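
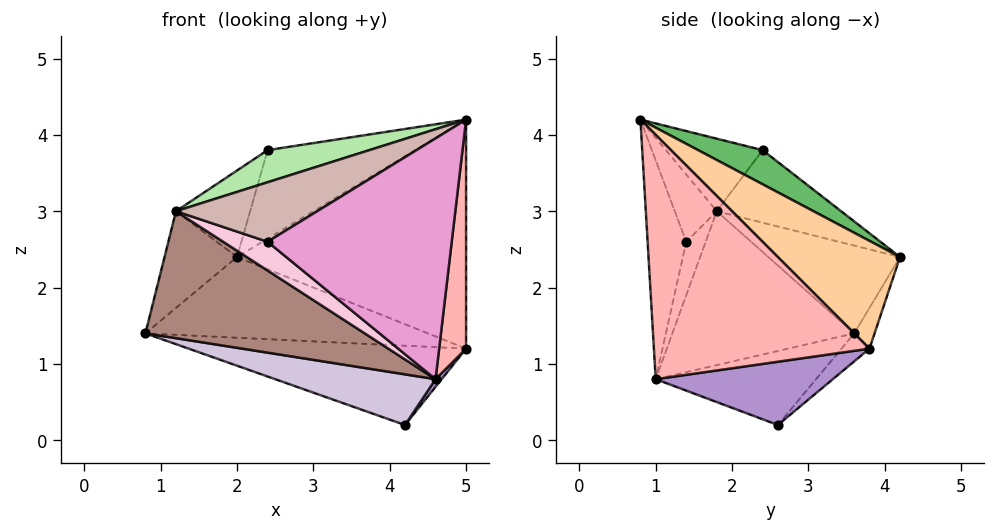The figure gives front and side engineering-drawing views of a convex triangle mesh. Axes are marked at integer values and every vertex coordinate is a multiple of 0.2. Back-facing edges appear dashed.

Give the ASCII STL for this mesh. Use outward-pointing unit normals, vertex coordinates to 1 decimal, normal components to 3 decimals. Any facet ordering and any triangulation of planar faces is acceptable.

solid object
 facet normal -0.697 0.384 0.606
  outer loop
   vertex 1.2 1.8 3.0
   vertex 2.0 4.2 2.4
   vertex 0.8 3.6 1.4
  endloop
 endfacet
 facet normal -0.064 0.888 -0.456
  outer loop
   vertex 5.0 3.8 1.2
   vertex 0.8 3.6 1.4
   vertex 2.0 4.2 2.4
  endloop
 endfacet
 facet normal -0.067 0.665 -0.744
  outer loop
   vertex 5.0 3.8 1.2
   vertex 4.2 2.6 0.2
   vertex 0.8 3.6 1.4
  endloop
 endfacet
 facet normal 0.353 0.662 0.662
  outer loop
   vertex 5.0 3.8 1.2
   vertex 2.0 4.2 2.4
   vertex 5.0 0.8 4.2
  endloop
 endfacet
 facet normal 0.274 0.628 0.729
  outer loop
   vertex 2.4 2.4 3.8
   vertex 5.0 0.8 4.2
   vertex 2.0 4.2 2.4
  endloop
 endfacet
 facet normal -0.369 -0.388 0.845
  outer loop
   vertex 2.4 2.4 3.8
   vertex 1.2 1.8 3.0
   vertex 5.0 0.8 4.2
  endloop
 endfacet
 facet normal -0.637 0.380 0.671
  outer loop
   vertex 2.4 2.4 3.8
   vertex 2.0 4.2 2.4
   vertex 1.2 1.8 3.0
  endloop
 endfacet
 facet normal 0.985 -0.123 -0.123
  outer loop
   vertex 4.6 1.0 0.8
   vertex 5.0 3.8 1.2
   vertex 5.0 0.8 4.2
  endloop
 endfacet
 facet normal 0.796 -0.027 -0.604
  outer loop
   vertex 4.6 1.0 0.8
   vertex 4.2 2.6 0.2
   vertex 5.0 3.8 1.2
  endloop
 endfacet
 facet normal -0.408 -0.408 -0.816
  outer loop
   vertex 4.6 1.0 0.8
   vertex 0.8 3.6 1.4
   vertex 4.2 2.6 0.2
  endloop
 endfacet
 facet normal -0.521 -0.629 -0.577
  outer loop
   vertex 4.6 1.0 0.8
   vertex 1.2 1.8 3.0
   vertex 0.8 3.6 1.4
  endloop
 endfacet
 facet normal -0.283 -0.953 0.103
  outer loop
   vertex 2.4 1.4 2.6
   vertex 5.0 0.8 4.2
   vertex 1.2 1.8 3.0
  endloop
 endfacet
 facet normal -0.205 -0.978 -0.033
  outer loop
   vertex 2.4 1.4 2.6
   vertex 4.6 1.0 0.8
   vertex 5.0 0.8 4.2
  endloop
 endfacet
 facet normal -0.385 -0.881 -0.275
  outer loop
   vertex 2.4 1.4 2.6
   vertex 1.2 1.8 3.0
   vertex 4.6 1.0 0.8
  endloop
 endfacet
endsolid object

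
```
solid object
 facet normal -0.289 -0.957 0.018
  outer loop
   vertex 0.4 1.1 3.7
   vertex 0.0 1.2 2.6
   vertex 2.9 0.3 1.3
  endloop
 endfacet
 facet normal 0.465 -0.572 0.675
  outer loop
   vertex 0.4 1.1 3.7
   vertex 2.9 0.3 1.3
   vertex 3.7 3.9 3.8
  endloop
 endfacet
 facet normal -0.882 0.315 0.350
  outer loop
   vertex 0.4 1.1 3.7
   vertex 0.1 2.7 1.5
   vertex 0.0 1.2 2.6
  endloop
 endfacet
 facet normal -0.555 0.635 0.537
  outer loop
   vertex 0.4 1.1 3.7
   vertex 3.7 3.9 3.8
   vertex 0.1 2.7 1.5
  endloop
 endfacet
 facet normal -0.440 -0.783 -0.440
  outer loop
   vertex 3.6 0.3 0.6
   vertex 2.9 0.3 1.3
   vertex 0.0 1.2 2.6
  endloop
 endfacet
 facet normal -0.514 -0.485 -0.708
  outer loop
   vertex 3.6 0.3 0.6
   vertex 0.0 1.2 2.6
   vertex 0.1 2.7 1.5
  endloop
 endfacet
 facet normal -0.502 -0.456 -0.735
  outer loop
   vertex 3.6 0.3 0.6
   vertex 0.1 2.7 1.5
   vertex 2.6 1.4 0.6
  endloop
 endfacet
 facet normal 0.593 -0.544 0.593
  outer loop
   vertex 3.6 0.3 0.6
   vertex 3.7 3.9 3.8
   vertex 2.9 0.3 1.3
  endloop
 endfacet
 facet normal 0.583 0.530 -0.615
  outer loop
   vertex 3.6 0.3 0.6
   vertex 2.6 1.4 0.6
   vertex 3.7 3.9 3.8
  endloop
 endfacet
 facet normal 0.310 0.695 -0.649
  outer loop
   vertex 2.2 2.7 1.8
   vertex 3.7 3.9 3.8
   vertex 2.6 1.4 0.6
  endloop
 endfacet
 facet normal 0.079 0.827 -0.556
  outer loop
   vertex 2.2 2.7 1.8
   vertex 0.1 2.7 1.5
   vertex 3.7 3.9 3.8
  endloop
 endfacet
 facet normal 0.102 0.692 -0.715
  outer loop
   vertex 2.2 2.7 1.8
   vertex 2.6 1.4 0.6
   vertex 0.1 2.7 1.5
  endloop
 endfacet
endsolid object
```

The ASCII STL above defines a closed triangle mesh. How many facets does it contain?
12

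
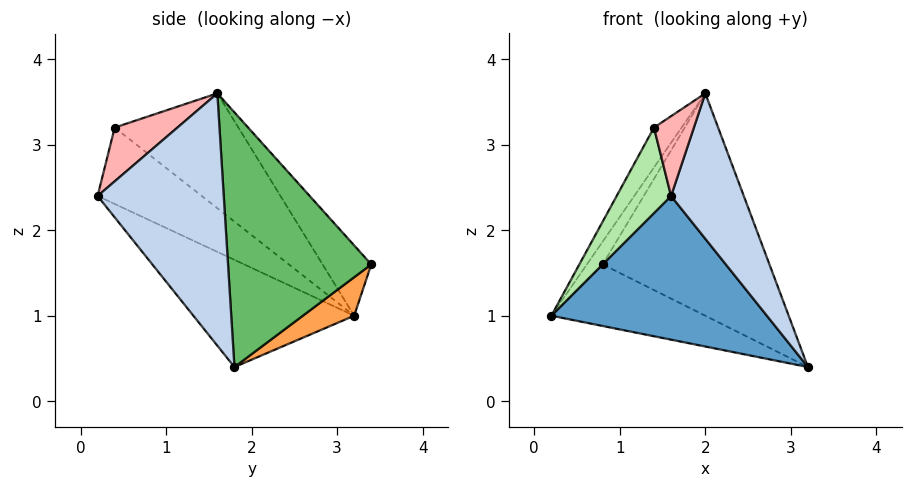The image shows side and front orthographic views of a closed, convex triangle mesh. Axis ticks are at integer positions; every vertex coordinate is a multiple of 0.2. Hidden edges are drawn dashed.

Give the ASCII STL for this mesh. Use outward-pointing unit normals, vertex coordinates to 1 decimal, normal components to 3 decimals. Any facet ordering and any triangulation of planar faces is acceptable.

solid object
 facet normal -0.398 -0.534 -0.746
  outer loop
   vertex 1.6 0.2 2.4
   vertex 0.2 3.2 1.0
   vertex 3.2 1.8 0.4
  endloop
 endfacet
 facet normal 0.831 -0.479 0.282
  outer loop
   vertex 2.0 1.6 3.6
   vertex 1.6 0.2 2.4
   vertex 3.2 1.8 0.4
  endloop
 endfacet
 facet normal 0.267 0.802 -0.535
  outer loop
   vertex 0.8 3.4 1.6
   vertex 3.2 1.8 0.4
   vertex 0.2 3.2 1.0
  endloop
 endfacet
 facet normal -0.725 0.235 0.647
  outer loop
   vertex 0.8 3.4 1.6
   vertex 0.2 3.2 1.0
   vertex 2.0 1.6 3.6
  endloop
 endfacet
 facet normal 0.626 0.728 0.280
  outer loop
   vertex 0.8 3.4 1.6
   vertex 2.0 1.6 3.6
   vertex 3.2 1.8 0.4
  endloop
 endfacet
 facet normal -0.881 -0.460 -0.105
  outer loop
   vertex 1.4 0.4 3.2
   vertex 0.2 3.2 1.0
   vertex 1.6 0.2 2.4
  endloop
 endfacet
 facet normal -0.758 0.169 0.629
  outer loop
   vertex 1.4 0.4 3.2
   vertex 2.0 1.6 3.6
   vertex 0.2 3.2 1.0
  endloop
 endfacet
 facet normal 0.797 -0.507 0.326
  outer loop
   vertex 1.4 0.4 3.2
   vertex 1.6 0.2 2.4
   vertex 2.0 1.6 3.6
  endloop
 endfacet
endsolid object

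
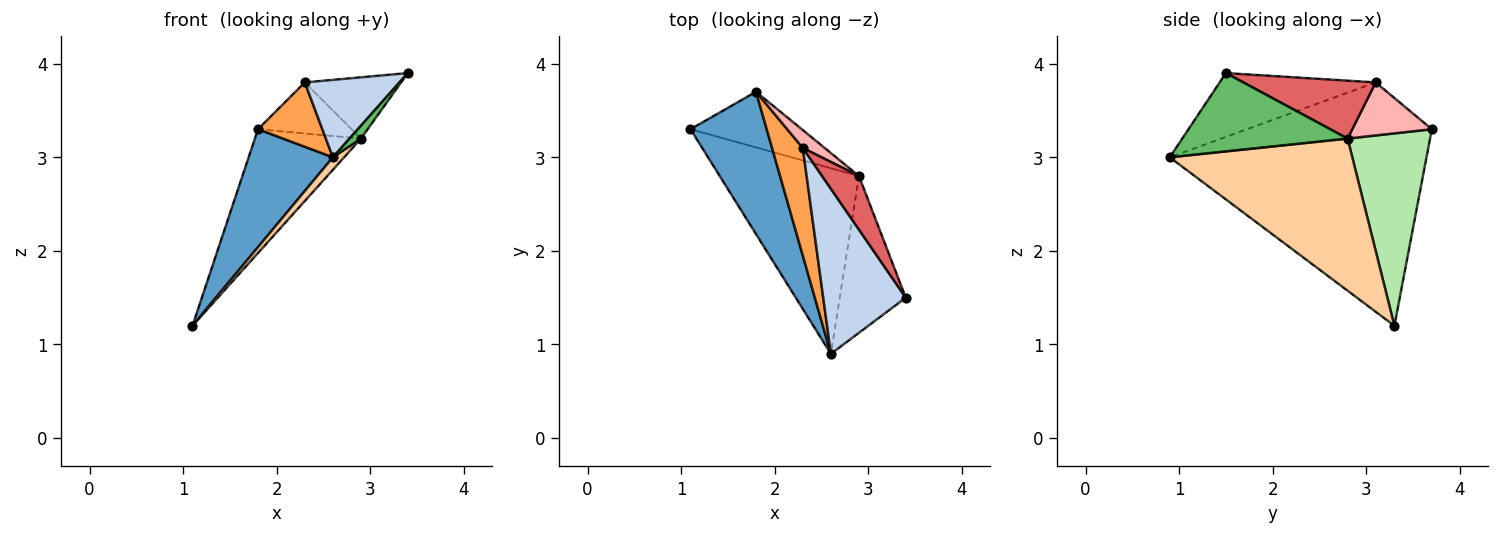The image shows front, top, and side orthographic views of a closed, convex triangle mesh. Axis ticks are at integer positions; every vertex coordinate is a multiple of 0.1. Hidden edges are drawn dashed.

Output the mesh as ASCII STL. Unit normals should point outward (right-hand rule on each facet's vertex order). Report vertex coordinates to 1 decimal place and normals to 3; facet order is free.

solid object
 facet normal -0.889 -0.292 0.352
  outer loop
   vertex 1.8 3.7 3.3
   vertex 1.1 3.3 1.2
   vertex 2.6 0.9 3.0
  endloop
 endfacet
 facet normal -0.573 -0.348 0.742
  outer loop
   vertex 2.3 3.1 3.8
   vertex 2.6 0.9 3.0
   vertex 3.4 1.5 3.9
  endloop
 endfacet
 facet normal -0.828 -0.288 0.482
  outer loop
   vertex 2.3 3.1 3.8
   vertex 1.8 3.7 3.3
   vertex 2.6 0.9 3.0
  endloop
 endfacet
 facet normal 0.737 -0.045 -0.675
  outer loop
   vertex 2.9 2.8 3.2
   vertex 2.6 0.9 3.0
   vertex 1.1 3.3 1.2
  endloop
 endfacet
 facet normal 0.764 -0.053 -0.644
  outer loop
   vertex 2.9 2.8 3.2
   vertex 3.4 1.5 3.9
   vertex 2.6 0.9 3.0
  endloop
 endfacet
 facet normal 0.578 0.744 -0.335
  outer loop
   vertex 2.9 2.8 3.2
   vertex 1.1 3.3 1.2
   vertex 1.8 3.7 3.3
  endloop
 endfacet
 facet normal 0.719 0.523 0.458
  outer loop
   vertex 2.9 2.8 3.2
   vertex 2.3 3.1 3.8
   vertex 3.4 1.5 3.9
  endloop
 endfacet
 facet normal 0.626 0.736 0.258
  outer loop
   vertex 2.9 2.8 3.2
   vertex 1.8 3.7 3.3
   vertex 2.3 3.1 3.8
  endloop
 endfacet
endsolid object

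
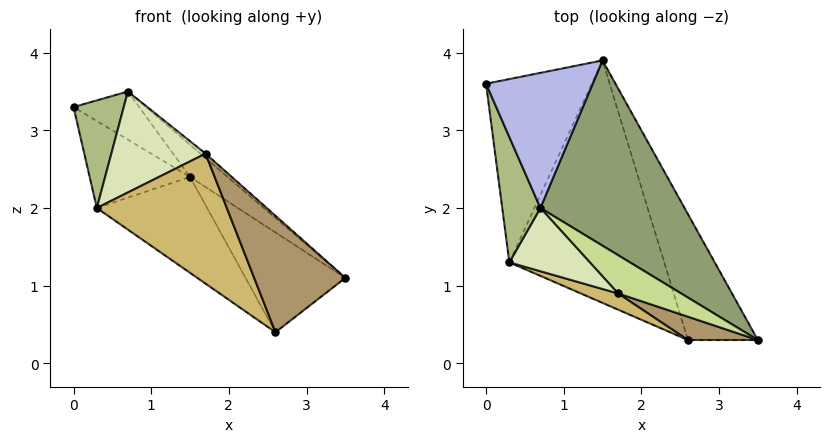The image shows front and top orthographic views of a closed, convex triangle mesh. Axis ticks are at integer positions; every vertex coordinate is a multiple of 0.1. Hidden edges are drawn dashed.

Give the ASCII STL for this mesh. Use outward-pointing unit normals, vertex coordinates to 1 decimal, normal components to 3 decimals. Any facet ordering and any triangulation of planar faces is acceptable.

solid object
 facet normal 0.520 0.531 -0.669
  outer loop
   vertex 2.6 0.3 0.4
   vertex 1.5 3.9 2.4
   vertex 3.5 0.3 1.1
  endloop
 endfacet
 facet normal -0.532 0.363 -0.765
  outer loop
   vertex 0.3 1.3 2.0
   vertex 0.0 3.6 3.3
   vertex 1.5 3.9 2.4
  endloop
 endfacet
 facet normal -0.438 0.331 -0.836
  outer loop
   vertex 0.3 1.3 2.0
   vertex 1.5 3.9 2.4
   vertex 2.6 0.3 0.4
  endloop
 endfacet
 facet normal 0.446 0.300 0.843
  outer loop
   vertex 0.7 2.0 3.5
   vertex 1.5 3.9 2.4
   vertex 0.0 3.6 3.3
  endloop
 endfacet
 facet normal 0.688 0.124 0.715
  outer loop
   vertex 0.7 2.0 3.5
   vertex 3.5 0.3 1.1
   vertex 1.5 3.9 2.4
  endloop
 endfacet
 facet normal -0.863 -0.329 0.384
  outer loop
   vertex 0.7 2.0 3.5
   vertex 0.0 3.6 3.3
   vertex 0.3 1.3 2.0
  endloop
 endfacet
 facet normal 0.678 0.085 0.731
  outer loop
   vertex 1.7 0.9 2.7
   vertex 3.5 0.3 1.1
   vertex 0.7 2.0 3.5
  endloop
 endfacet
 facet normal -0.453 -0.756 0.473
  outer loop
   vertex 1.7 0.9 2.7
   vertex 0.7 2.0 3.5
   vertex 0.3 1.3 2.0
  endloop
 endfacet
 facet normal -0.151 -0.969 0.194
  outer loop
   vertex 1.7 0.9 2.7
   vertex 2.6 0.3 0.4
   vertex 3.5 0.3 1.1
  endloop
 endfacet
 facet normal -0.326 -0.938 0.117
  outer loop
   vertex 1.7 0.9 2.7
   vertex 0.3 1.3 2.0
   vertex 2.6 0.3 0.4
  endloop
 endfacet
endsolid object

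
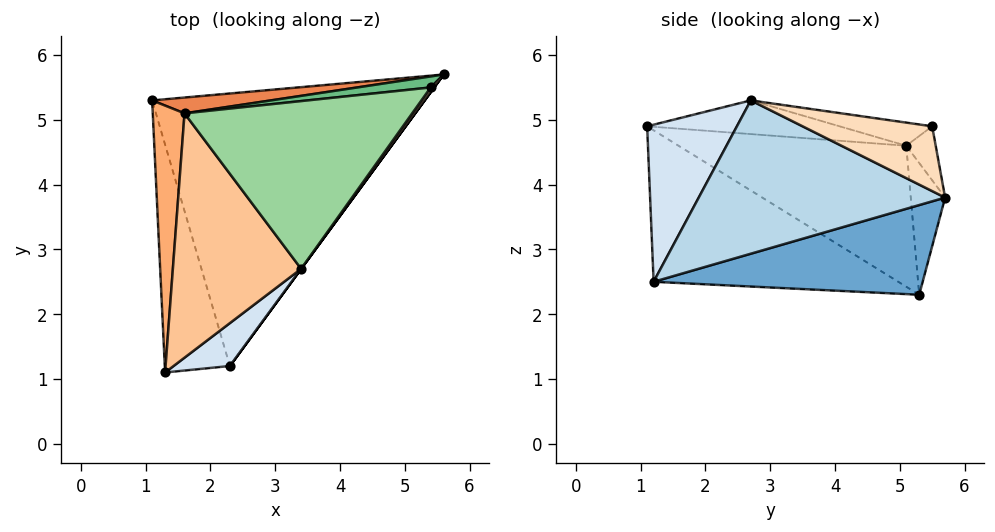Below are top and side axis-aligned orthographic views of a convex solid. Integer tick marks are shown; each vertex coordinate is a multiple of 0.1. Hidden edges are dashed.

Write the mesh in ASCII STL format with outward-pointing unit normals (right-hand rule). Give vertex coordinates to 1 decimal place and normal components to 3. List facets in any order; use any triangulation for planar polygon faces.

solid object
 facet normal 0.312 0.045 -0.949
  outer loop
   vertex 2.3 1.2 2.5
   vertex 1.1 5.3 2.3
   vertex 5.6 5.7 3.8
  endloop
 endfacet
 facet normal -0.883 -0.277 -0.379
  outer loop
   vertex 2.3 1.2 2.5
   vertex 1.3 1.1 4.9
   vertex 1.1 5.3 2.3
  endloop
 endfacet
 facet normal 0.806 -0.591 0.000
  outer loop
   vertex 2.3 1.2 2.5
   vertex 5.6 5.7 3.8
   vertex 3.4 2.7 5.3
  endloop
 endfacet
 facet normal 0.569 -0.797 0.204
  outer loop
   vertex 2.3 1.2 2.5
   vertex 3.4 2.7 5.3
   vertex 1.3 1.1 4.9
  endloop
 endfacet
 facet normal -0.125 0.986 0.113
  outer loop
   vertex 1.6 5.1 4.6
   vertex 5.6 5.7 3.8
   vertex 1.1 5.3 2.3
  endloop
 endfacet
 facet normal -0.972 0.089 0.219
  outer loop
   vertex 1.6 5.1 4.6
   vertex 1.1 5.3 2.3
   vertex 1.3 1.1 4.9
  endloop
 endfacet
 facet normal -0.253 0.091 0.963
  outer loop
   vertex 1.6 5.1 4.6
   vertex 1.3 1.1 4.9
   vertex 3.4 2.7 5.3
  endloop
 endfacet
 facet normal 0.816 -0.577 0.044
  outer loop
   vertex 5.4 5.5 4.9
   vertex 3.4 2.7 5.3
   vertex 5.6 5.7 3.8
  endloop
 endfacet
 facet normal -0.116 0.981 0.157
  outer loop
   vertex 5.4 5.5 4.9
   vertex 5.6 5.7 3.8
   vertex 1.6 5.1 4.6
  endloop
 endfacet
 facet normal -0.099 0.210 0.973
  outer loop
   vertex 5.4 5.5 4.9
   vertex 1.6 5.1 4.6
   vertex 3.4 2.7 5.3
  endloop
 endfacet
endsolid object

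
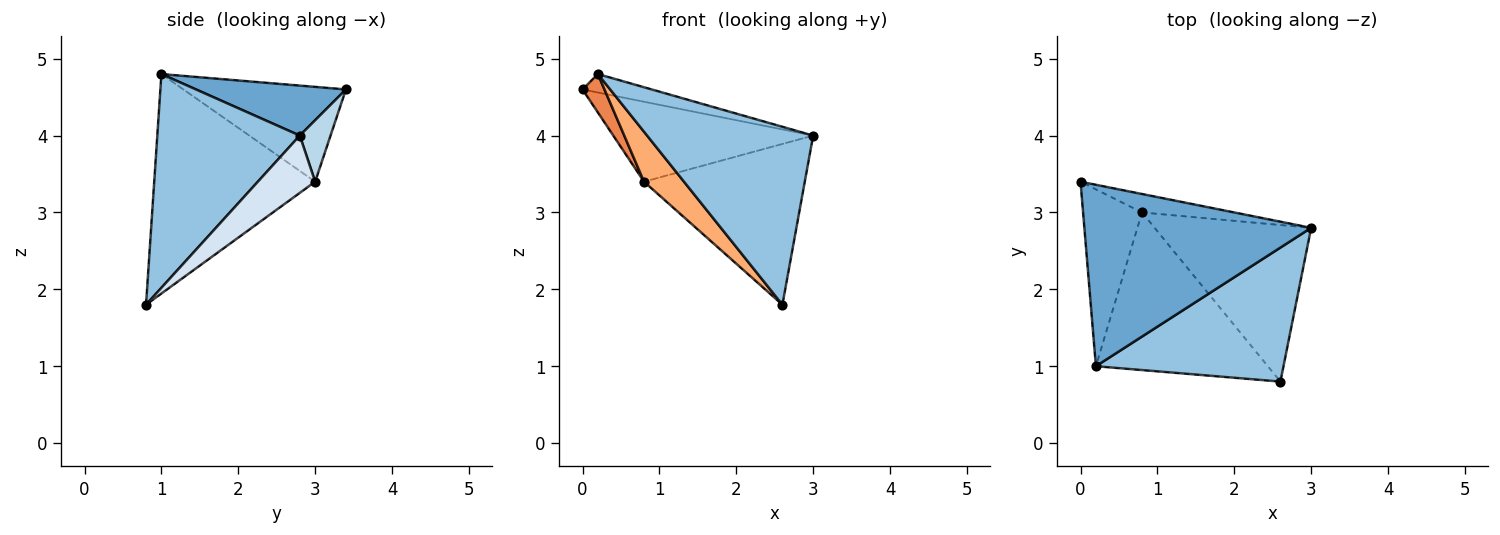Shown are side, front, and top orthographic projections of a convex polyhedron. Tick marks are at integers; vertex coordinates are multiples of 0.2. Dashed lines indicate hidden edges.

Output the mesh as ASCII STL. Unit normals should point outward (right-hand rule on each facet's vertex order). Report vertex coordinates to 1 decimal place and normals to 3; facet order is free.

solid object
 facet normal 0.214 0.099 0.972
  outer loop
   vertex 0.2 1.0 4.8
   vertex 3.0 2.8 4.0
   vertex 0.0 3.4 4.6
  endloop
 endfacet
 facet normal 0.565 -0.659 0.496
  outer loop
   vertex 2.6 0.8 1.8
   vertex 3.0 2.8 4.0
   vertex 0.2 1.0 4.8
  endloop
 endfacet
 facet normal 0.148 0.964 -0.222
  outer loop
   vertex 0.8 3.0 3.4
   vertex 0.0 3.4 4.6
   vertex 3.0 2.8 4.0
  endloop
 endfacet
 facet normal 0.247 0.694 -0.676
  outer loop
   vertex 0.8 3.0 3.4
   vertex 3.0 2.8 4.0
   vertex 2.6 0.8 1.8
  endloop
 endfacet
 facet normal -0.844 -0.114 -0.524
  outer loop
   vertex 0.8 3.0 3.4
   vertex 0.2 1.0 4.8
   vertex 0.0 3.4 4.6
  endloop
 endfacet
 facet normal -0.773 -0.192 -0.605
  outer loop
   vertex 0.8 3.0 3.4
   vertex 2.6 0.8 1.8
   vertex 0.2 1.0 4.8
  endloop
 endfacet
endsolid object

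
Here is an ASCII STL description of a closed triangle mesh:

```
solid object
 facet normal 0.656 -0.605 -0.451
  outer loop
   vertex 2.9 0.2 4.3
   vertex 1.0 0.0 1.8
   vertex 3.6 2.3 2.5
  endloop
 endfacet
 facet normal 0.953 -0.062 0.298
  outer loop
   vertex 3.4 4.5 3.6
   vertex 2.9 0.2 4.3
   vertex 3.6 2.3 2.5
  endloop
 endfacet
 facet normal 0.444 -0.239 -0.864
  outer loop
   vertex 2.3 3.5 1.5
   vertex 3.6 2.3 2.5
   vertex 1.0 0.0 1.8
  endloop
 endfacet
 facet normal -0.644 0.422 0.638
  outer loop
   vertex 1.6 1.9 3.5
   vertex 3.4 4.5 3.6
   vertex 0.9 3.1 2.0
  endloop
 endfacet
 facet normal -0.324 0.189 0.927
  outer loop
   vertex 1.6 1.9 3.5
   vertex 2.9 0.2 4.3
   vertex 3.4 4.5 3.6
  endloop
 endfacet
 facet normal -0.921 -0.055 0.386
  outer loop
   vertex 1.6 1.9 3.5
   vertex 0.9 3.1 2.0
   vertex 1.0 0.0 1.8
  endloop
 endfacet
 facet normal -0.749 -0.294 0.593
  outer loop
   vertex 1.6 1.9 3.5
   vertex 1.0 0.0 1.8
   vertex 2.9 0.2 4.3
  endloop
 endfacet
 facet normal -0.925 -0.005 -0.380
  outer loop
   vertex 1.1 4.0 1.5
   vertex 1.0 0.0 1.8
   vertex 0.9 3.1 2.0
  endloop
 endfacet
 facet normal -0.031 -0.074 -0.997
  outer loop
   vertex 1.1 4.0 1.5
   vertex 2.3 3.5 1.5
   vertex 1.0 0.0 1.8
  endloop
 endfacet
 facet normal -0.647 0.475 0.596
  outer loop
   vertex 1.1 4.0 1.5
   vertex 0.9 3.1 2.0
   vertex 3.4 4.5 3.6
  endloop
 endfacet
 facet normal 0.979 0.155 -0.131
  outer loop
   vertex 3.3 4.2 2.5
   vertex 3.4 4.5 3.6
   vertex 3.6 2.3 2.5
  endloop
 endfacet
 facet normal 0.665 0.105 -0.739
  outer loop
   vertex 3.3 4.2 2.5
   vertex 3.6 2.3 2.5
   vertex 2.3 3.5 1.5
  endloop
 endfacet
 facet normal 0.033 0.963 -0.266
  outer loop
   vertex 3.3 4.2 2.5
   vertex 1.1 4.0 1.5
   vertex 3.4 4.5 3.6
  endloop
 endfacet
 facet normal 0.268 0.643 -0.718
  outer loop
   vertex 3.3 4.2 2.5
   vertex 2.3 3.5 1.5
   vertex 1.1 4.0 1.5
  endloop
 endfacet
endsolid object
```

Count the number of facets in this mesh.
14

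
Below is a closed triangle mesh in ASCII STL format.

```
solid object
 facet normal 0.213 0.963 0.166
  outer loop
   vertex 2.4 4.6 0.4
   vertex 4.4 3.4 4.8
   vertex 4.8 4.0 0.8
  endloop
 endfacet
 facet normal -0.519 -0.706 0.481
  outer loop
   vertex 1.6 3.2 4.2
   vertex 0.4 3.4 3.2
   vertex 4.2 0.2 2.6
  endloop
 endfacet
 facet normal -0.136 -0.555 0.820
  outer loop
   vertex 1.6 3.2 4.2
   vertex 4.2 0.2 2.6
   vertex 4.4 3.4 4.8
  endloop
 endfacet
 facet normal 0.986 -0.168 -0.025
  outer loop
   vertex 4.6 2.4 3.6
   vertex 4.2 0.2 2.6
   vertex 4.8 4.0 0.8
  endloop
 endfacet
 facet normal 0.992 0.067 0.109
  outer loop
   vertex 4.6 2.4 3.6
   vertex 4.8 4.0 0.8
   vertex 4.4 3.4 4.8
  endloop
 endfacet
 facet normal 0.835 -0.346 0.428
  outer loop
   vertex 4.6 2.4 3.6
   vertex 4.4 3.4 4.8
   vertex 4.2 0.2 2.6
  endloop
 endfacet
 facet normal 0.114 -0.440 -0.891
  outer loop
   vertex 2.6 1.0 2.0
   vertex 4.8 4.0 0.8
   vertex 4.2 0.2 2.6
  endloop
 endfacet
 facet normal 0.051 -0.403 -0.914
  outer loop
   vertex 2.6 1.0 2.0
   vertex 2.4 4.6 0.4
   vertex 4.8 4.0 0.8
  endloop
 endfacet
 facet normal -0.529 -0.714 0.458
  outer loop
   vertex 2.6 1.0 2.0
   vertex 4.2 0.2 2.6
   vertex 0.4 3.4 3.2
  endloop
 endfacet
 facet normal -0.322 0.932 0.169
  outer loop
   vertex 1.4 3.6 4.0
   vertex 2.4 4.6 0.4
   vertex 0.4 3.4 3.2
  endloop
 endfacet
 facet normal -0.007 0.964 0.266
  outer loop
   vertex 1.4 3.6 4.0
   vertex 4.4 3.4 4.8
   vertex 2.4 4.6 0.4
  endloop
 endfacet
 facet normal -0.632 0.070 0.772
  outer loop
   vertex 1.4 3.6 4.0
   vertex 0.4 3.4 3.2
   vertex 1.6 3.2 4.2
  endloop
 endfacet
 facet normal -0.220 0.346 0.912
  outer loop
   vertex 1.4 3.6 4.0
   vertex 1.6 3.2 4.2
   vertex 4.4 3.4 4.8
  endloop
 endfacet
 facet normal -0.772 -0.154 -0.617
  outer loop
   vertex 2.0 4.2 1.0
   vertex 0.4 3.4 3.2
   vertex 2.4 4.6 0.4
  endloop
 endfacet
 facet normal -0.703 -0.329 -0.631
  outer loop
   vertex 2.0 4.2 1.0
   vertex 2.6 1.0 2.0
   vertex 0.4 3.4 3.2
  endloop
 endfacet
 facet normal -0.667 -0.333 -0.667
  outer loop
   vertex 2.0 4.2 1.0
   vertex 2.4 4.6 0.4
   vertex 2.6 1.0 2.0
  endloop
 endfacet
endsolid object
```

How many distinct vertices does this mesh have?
10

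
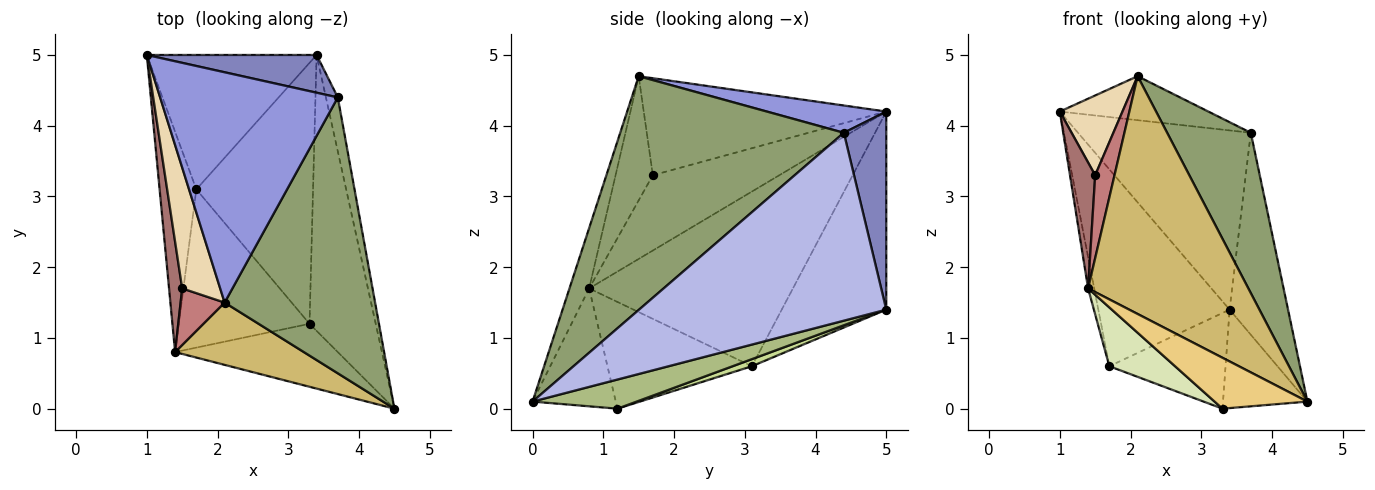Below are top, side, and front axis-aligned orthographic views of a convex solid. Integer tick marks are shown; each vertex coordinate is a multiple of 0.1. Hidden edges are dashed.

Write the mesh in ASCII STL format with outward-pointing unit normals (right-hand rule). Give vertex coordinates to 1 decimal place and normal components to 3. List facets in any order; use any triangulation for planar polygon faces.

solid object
 facet normal -0.550 0.690 -0.471
  outer loop
   vertex 1.7 3.1 0.6
   vertex 1.0 5.0 4.2
   vertex 3.4 5.0 1.4
  endloop
 endfacet
 facet normal 0.234 0.951 0.200
  outer loop
   vertex 3.7 4.4 3.9
   vertex 3.4 5.0 1.4
   vertex 1.0 5.0 4.2
  endloop
 endfacet
 facet normal 0.149 0.186 0.971
  outer loop
   vertex 3.7 4.4 3.9
   vertex 1.0 5.0 4.2
   vertex 2.1 1.5 4.7
  endloop
 endfacet
 facet normal 0.971 0.230 -0.061
  outer loop
   vertex 3.7 4.4 3.9
   vertex 4.5 0.0 0.1
   vertex 3.4 5.0 1.4
  endloop
 endfacet
 facet normal 0.802 -0.300 0.516
  outer loop
   vertex 3.7 4.4 3.9
   vertex 2.1 1.5 4.7
   vertex 4.5 0.0 0.1
  endloop
 endfacet
 facet normal 0.383 0.310 -0.870
  outer loop
   vertex 3.3 1.2 0.0
   vertex 3.4 5.0 1.4
   vertex 4.5 0.0 0.1
  endloop
 endfacet
 facet normal 0.057 0.344 -0.937
  outer loop
   vertex 3.3 1.2 0.0
   vertex 1.7 3.1 0.6
   vertex 3.4 5.0 1.4
  endloop
 endfacet
 facet normal -0.608 -0.277 -0.744
  outer loop
   vertex 1.4 0.8 1.7
   vertex 1.7 3.1 0.6
   vertex 3.3 1.2 0.0
  endloop
 endfacet
 facet normal -0.978 0.029 -0.206
  outer loop
   vertex 1.4 0.8 1.7
   vertex 1.0 5.0 4.2
   vertex 1.7 3.1 0.6
  endloop
 endfacet
 facet normal -0.118 -0.961 0.252
  outer loop
   vertex 1.4 0.8 1.7
   vertex 4.5 0.0 0.1
   vertex 2.1 1.5 4.7
  endloop
 endfacet
 facet normal -0.491 -0.547 -0.678
  outer loop
   vertex 1.4 0.8 1.7
   vertex 3.3 1.2 0.0
   vertex 4.5 0.0 0.1
  endloop
 endfacet
 facet normal -0.905 -0.234 0.355
  outer loop
   vertex 1.5 1.7 3.3
   vertex 2.1 1.5 4.7
   vertex 1.0 5.0 4.2
  endloop
 endfacet
 facet normal -0.967 -0.192 0.169
  outer loop
   vertex 1.5 1.7 3.3
   vertex 1.0 5.0 4.2
   vertex 1.4 0.8 1.7
  endloop
 endfacet
 facet normal -0.847 -0.439 0.300
  outer loop
   vertex 1.5 1.7 3.3
   vertex 1.4 0.8 1.7
   vertex 2.1 1.5 4.7
  endloop
 endfacet
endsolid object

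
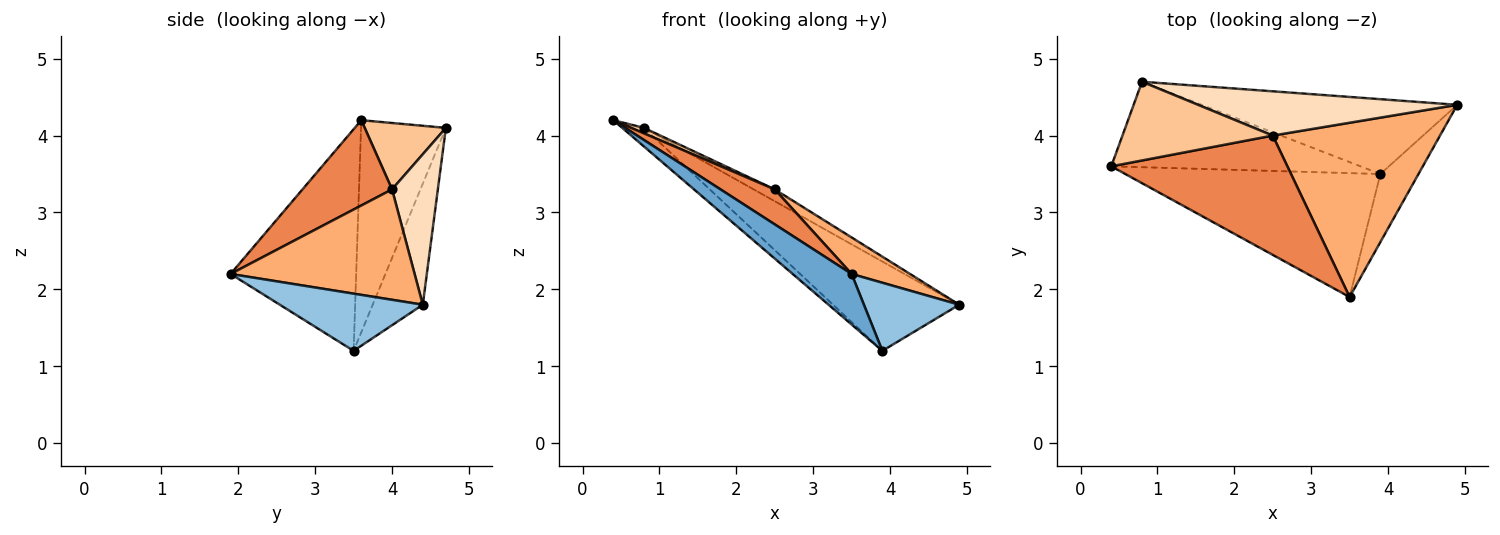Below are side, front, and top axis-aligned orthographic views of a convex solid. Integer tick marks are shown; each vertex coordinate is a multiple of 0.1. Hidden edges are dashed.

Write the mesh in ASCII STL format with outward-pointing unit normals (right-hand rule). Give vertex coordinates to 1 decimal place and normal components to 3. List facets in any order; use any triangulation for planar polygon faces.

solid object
 facet normal -0.627 -0.294 -0.721
  outer loop
   vertex 3.9 3.5 1.2
   vertex 3.5 1.9 2.2
   vertex 0.4 3.6 4.2
  endloop
 endfacet
 facet normal 0.728 -0.485 -0.485
  outer loop
   vertex 3.9 3.5 1.2
   vertex 4.9 4.4 1.8
   vertex 3.5 1.9 2.2
  endloop
 endfacet
 facet normal -0.639 0.164 -0.751
  outer loop
   vertex 0.8 4.7 4.1
   vertex 3.9 3.5 1.2
   vertex 0.4 3.6 4.2
  endloop
 endfacet
 facet normal -0.291 0.733 -0.615
  outer loop
   vertex 0.8 4.7 4.1
   vertex 4.9 4.4 1.8
   vertex 3.9 3.5 1.2
  endloop
 endfacet
 facet normal 0.422 -0.255 0.870
  outer loop
   vertex 2.5 4.0 3.3
   vertex 0.4 3.6 4.2
   vertex 3.5 1.9 2.2
  endloop
 endfacet
 facet normal 0.543 -0.172 0.822
  outer loop
   vertex 2.5 4.0 3.3
   vertex 3.5 1.9 2.2
   vertex 4.9 4.4 1.8
  endloop
 endfacet
 facet normal 0.403 -0.064 0.913
  outer loop
   vertex 2.5 4.0 3.3
   vertex 0.8 4.7 4.1
   vertex 0.4 3.6 4.2
  endloop
 endfacet
 facet normal 0.489 0.225 0.843
  outer loop
   vertex 2.5 4.0 3.3
   vertex 4.9 4.4 1.8
   vertex 0.8 4.7 4.1
  endloop
 endfacet
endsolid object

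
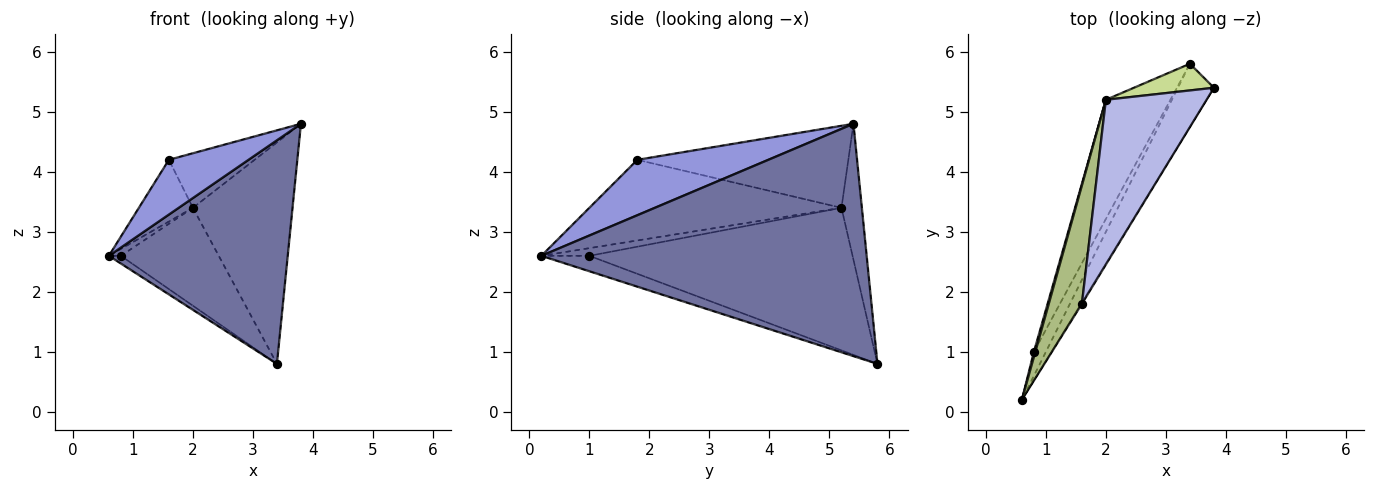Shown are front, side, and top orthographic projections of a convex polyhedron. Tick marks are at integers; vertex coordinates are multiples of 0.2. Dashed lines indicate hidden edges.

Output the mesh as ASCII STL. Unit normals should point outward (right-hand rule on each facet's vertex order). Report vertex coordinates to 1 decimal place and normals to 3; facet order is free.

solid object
 facet normal 0.868 -0.477 -0.135
  outer loop
   vertex 3.4 5.8 0.8
   vertex 3.8 5.4 4.8
   vertex 0.6 0.2 2.6
  endloop
 endfacet
 facet normal -0.774 0.194 -0.602
  outer loop
   vertex 0.8 1.0 2.6
   vertex 3.4 5.8 0.8
   vertex 0.6 0.2 2.6
  endloop
 endfacet
 facet normal 0.854 -0.520 -0.014
  outer loop
   vertex 1.6 1.8 4.2
   vertex 0.6 0.2 2.6
   vertex 3.8 5.4 4.8
  endloop
 endfacet
 facet normal -0.612 0.249 0.751
  outer loop
   vertex 2.0 5.2 3.4
   vertex 1.6 1.8 4.2
   vertex 3.8 5.4 4.8
  endloop
 endfacet
 facet normal -0.954 0.239 0.179
  outer loop
   vertex 2.0 5.2 3.4
   vertex 0.8 1.0 2.6
   vertex 0.6 0.2 2.6
  endloop
 endfacet
 facet normal -0.907 0.194 0.373
  outer loop
   vertex 2.0 5.2 3.4
   vertex 0.6 0.2 2.6
   vertex 1.6 1.8 4.2
  endloop
 endfacet
 facet normal -0.199 0.973 0.117
  outer loop
   vertex 2.0 5.2 3.4
   vertex 3.8 5.4 4.8
   vertex 3.4 5.8 0.8
  endloop
 endfacet
 facet normal -0.863 0.321 -0.391
  outer loop
   vertex 2.0 5.2 3.4
   vertex 3.4 5.8 0.8
   vertex 0.8 1.0 2.6
  endloop
 endfacet
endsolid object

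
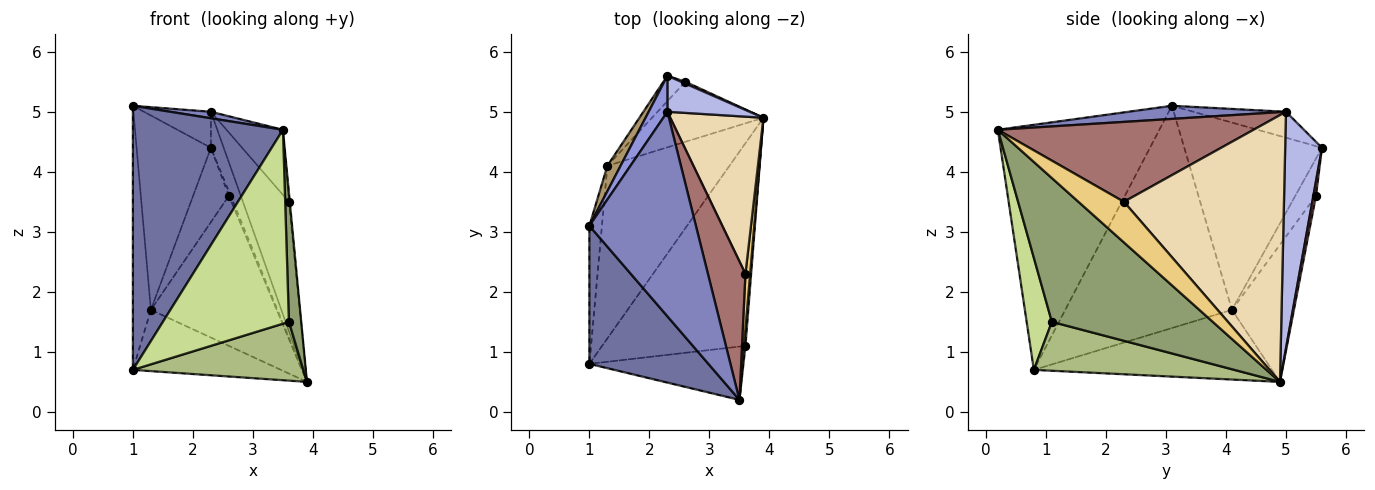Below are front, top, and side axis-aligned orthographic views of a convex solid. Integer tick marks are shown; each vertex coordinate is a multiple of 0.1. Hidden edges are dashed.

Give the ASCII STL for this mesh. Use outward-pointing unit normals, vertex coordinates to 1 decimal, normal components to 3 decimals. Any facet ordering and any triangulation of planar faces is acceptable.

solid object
 facet normal -0.690 -0.641 0.335
  outer loop
   vertex 1.0 0.8 0.7
   vertex 3.5 0.2 4.7
   vertex 1.0 3.1 5.1
  endloop
 endfacet
 facet normal 0.122 -0.031 0.992
  outer loop
   vertex 2.3 5.0 5.0
   vertex 1.0 3.1 5.1
   vertex 3.5 0.2 4.7
  endloop
 endfacet
 facet normal -0.700 0.505 0.505
  outer loop
   vertex 2.3 5.0 5.0
   vertex 2.3 5.6 4.4
   vertex 1.0 3.1 5.1
  endloop
 endfacet
 facet normal 0.897 0.312 0.312
  outer loop
   vertex 2.3 5.0 5.0
   vertex 3.9 4.9 0.5
   vertex 2.3 5.6 4.4
  endloop
 endfacet
 facet normal 0.997 -0.076 0.010
  outer loop
   vertex 3.6 1.1 1.5
   vertex 3.9 4.9 0.5
   vertex 3.5 0.2 4.7
  endloop
 endfacet
 facet normal 0.311 -0.265 -0.913
  outer loop
   vertex 3.6 1.1 1.5
   vertex 1.0 0.8 0.7
   vertex 3.9 4.9 0.5
  endloop
 endfacet
 facet normal 0.189 -0.947 -0.260
  outer loop
   vertex 3.6 1.1 1.5
   vertex 3.5 0.2 4.7
   vertex 1.0 0.8 0.7
  endloop
 endfacet
 facet normal -0.474 0.295 -0.830
  outer loop
   vertex 1.3 4.1 1.7
   vertex 3.9 4.9 0.5
   vertex 1.0 0.8 0.7
  endloop
 endfacet
 facet normal -0.878 0.474 0.062
  outer loop
   vertex 1.3 4.1 1.7
   vertex 1.0 3.1 5.1
   vertex 2.3 5.6 4.4
  endloop
 endfacet
 facet normal -0.993 0.107 -0.056
  outer loop
   vertex 1.3 4.1 1.7
   vertex 1.0 0.8 0.7
   vertex 1.0 3.1 5.1
  endloop
 endfacet
 facet normal 0.993 0.019 0.116
  outer loop
   vertex 3.6 2.3 3.5
   vertex 3.5 0.2 4.7
   vertex 3.9 4.9 0.5
  endloop
 endfacet
 facet normal 0.911 0.262 0.318
  outer loop
   vertex 3.6 2.3 3.5
   vertex 3.9 4.9 0.5
   vertex 2.3 5.0 5.0
  endloop
 endfacet
 facet normal 0.888 0.196 0.417
  outer loop
   vertex 3.6 2.3 3.5
   vertex 2.3 5.0 5.0
   vertex 3.5 0.2 4.7
  endloop
 endfacet
 facet normal 0.815 0.527 0.240
  outer loop
   vertex 2.6 5.5 3.6
   vertex 2.3 5.6 4.4
   vertex 3.9 4.9 0.5
  endloop
 endfacet
 facet normal -0.416 0.844 -0.338
  outer loop
   vertex 2.6 5.5 3.6
   vertex 3.9 4.9 0.5
   vertex 1.3 4.1 1.7
  endloop
 endfacet
 facet normal -0.480 0.830 -0.284
  outer loop
   vertex 2.6 5.5 3.6
   vertex 1.3 4.1 1.7
   vertex 2.3 5.6 4.4
  endloop
 endfacet
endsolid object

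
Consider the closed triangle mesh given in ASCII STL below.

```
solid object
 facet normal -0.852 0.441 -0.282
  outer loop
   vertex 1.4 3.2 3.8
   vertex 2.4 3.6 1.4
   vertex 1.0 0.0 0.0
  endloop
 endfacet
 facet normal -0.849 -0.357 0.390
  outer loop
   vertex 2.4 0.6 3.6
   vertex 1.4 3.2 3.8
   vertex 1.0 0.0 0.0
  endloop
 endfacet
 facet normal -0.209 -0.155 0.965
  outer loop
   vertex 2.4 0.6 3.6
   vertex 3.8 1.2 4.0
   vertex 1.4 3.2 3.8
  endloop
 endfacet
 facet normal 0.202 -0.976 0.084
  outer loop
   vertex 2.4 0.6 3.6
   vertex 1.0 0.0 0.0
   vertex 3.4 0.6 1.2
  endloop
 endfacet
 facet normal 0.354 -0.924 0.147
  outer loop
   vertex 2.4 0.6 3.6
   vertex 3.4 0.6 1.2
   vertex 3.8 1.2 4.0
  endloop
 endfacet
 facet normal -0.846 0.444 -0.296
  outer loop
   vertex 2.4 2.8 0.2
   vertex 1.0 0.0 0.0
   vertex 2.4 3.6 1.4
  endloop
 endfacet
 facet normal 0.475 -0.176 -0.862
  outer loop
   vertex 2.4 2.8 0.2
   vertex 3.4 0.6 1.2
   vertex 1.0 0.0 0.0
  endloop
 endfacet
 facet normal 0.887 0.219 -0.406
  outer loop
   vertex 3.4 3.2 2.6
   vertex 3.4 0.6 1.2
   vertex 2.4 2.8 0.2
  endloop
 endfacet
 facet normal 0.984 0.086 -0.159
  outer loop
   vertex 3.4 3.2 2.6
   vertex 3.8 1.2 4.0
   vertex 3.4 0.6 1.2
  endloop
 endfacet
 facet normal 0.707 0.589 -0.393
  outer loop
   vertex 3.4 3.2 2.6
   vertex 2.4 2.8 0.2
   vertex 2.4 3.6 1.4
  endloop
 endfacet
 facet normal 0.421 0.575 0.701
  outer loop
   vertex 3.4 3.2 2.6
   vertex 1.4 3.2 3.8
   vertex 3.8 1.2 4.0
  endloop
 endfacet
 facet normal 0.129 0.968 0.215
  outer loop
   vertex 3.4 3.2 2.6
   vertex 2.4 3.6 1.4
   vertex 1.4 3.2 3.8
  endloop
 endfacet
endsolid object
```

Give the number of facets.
12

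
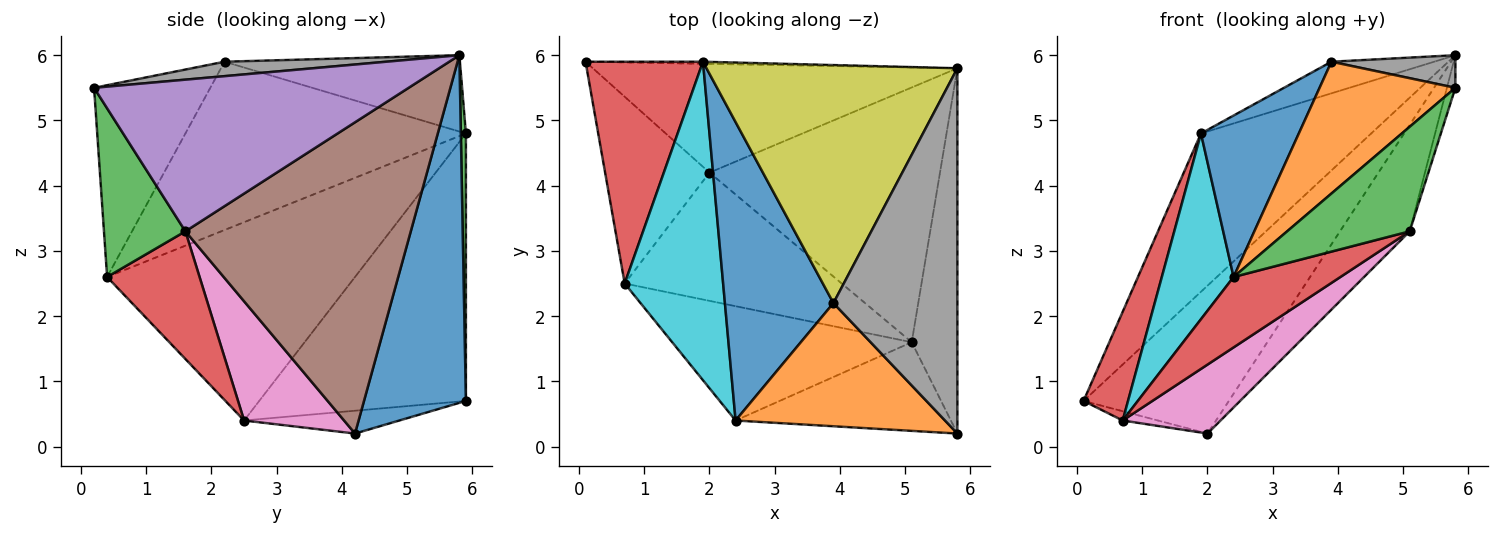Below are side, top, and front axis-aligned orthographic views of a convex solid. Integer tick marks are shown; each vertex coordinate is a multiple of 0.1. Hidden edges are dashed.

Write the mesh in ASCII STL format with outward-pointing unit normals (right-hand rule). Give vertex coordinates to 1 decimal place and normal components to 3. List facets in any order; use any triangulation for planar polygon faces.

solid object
 facet normal 0.492 0.701 -0.516
  outer loop
   vertex 2.0 4.2 0.2
   vertex 0.1 5.9 0.7
   vertex 5.8 5.8 6.0
  endloop
 endfacet
 facet normal -0.213 0.048 -0.976
  outer loop
   vertex 0.7 2.5 0.4
   vertex 0.1 5.9 0.7
   vertex 2.0 4.2 0.2
  endloop
 endfacet
 facet normal 0.030 0.999 -0.013
  outer loop
   vertex 1.9 5.9 4.8
   vertex 5.8 5.8 6.0
   vertex 0.1 5.9 0.7
  endloop
 endfacet
 facet normal -0.898 -0.193 0.394
  outer loop
   vertex 1.9 5.9 4.8
   vertex 0.1 5.9 0.7
   vertex 0.7 2.5 0.4
  endloop
 endfacet
 facet normal 0.957 0.026 -0.288
  outer loop
   vertex 5.1 1.6 3.3
   vertex 5.8 5.8 6.0
   vertex 5.8 0.2 5.5
  endloop
 endfacet
 facet normal 0.780 0.241 -0.578
  outer loop
   vertex 5.1 1.6 3.3
   vertex 2.0 4.2 0.2
   vertex 5.8 5.8 6.0
  endloop
 endfacet
 facet normal 0.435 -0.426 -0.793
  outer loop
   vertex 5.1 1.6 3.3
   vertex 0.7 2.5 0.4
   vertex 2.0 4.2 0.2
  endloop
 endfacet
 facet normal 0.115 -0.088 0.989
  outer loop
   vertex 3.9 2.2 5.9
   vertex 5.8 0.2 5.5
   vertex 5.8 5.8 6.0
  endloop
 endfacet
 facet normal -0.289 0.126 0.949
  outer loop
   vertex 3.9 2.2 5.9
   vertex 5.8 5.8 6.0
   vertex 1.9 5.9 4.8
  endloop
 endfacet
 facet normal -0.867 -0.251 0.430
  outer loop
   vertex 2.4 0.4 2.6
   vertex 1.9 5.9 4.8
   vertex 0.7 2.5 0.4
  endloop
 endfacet
 facet normal -0.806 -0.281 0.520
  outer loop
   vertex 2.4 0.4 2.6
   vertex 3.9 2.2 5.9
   vertex 1.9 5.9 4.8
  endloop
 endfacet
 facet normal -0.530 -0.619 0.579
  outer loop
   vertex 2.4 0.4 2.6
   vertex 5.8 0.2 5.5
   vertex 3.9 2.2 5.9
  endloop
 endfacet
 facet normal 0.452 -0.680 -0.577
  outer loop
   vertex 2.4 0.4 2.6
   vertex 5.1 1.6 3.3
   vertex 5.8 0.2 5.5
  endloop
 endfacet
 facet normal 0.413 -0.478 -0.775
  outer loop
   vertex 2.4 0.4 2.6
   vertex 0.7 2.5 0.4
   vertex 5.1 1.6 3.3
  endloop
 endfacet
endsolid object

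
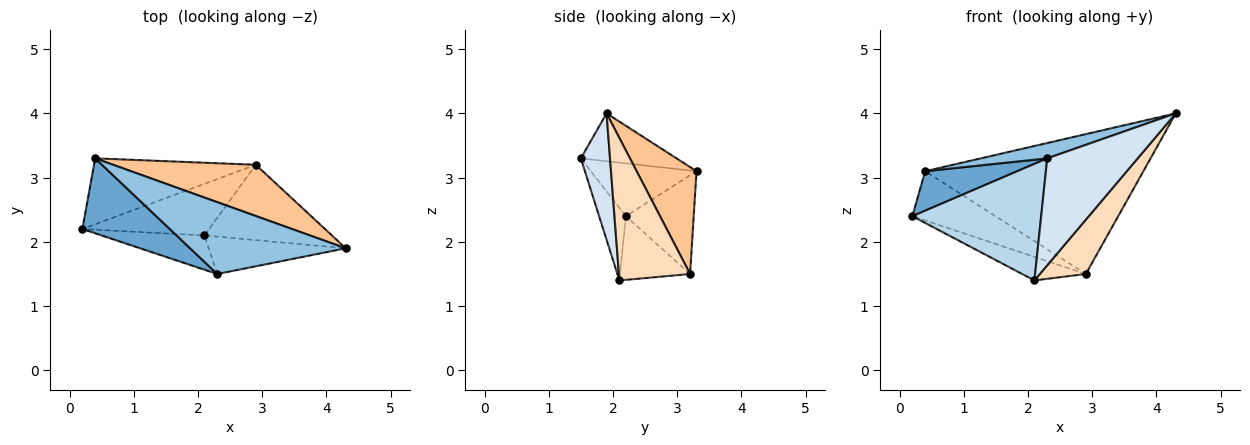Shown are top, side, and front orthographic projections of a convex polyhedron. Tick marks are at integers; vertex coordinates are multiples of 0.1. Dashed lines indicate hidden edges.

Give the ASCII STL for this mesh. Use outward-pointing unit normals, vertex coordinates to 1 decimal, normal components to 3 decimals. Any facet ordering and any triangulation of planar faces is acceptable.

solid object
 facet normal -0.471 -0.411 0.780
  outer loop
   vertex 2.3 1.5 3.3
   vertex 0.4 3.3 3.1
   vertex 0.2 2.2 2.4
  endloop
 endfacet
 facet normal -0.288 -0.200 0.937
  outer loop
   vertex 2.3 1.5 3.3
   vertex 4.3 1.9 4.0
   vertex 0.4 3.3 3.1
  endloop
 endfacet
 facet normal -0.195 -0.941 -0.277
  outer loop
   vertex 2.3 1.5 3.3
   vertex 0.2 2.2 2.4
   vertex 2.1 2.1 1.4
  endloop
 endfacet
 facet normal 0.291 -0.903 -0.316
  outer loop
   vertex 2.3 1.5 3.3
   vertex 2.1 2.1 1.4
   vertex 4.3 1.9 4.0
  endloop
 endfacet
 facet normal -0.439 0.538 -0.720
  outer loop
   vertex 2.9 3.2 1.5
   vertex 0.2 2.2 2.4
   vertex 0.4 3.3 3.1
  endloop
 endfacet
 facet normal -0.416 0.378 -0.827
  outer loop
   vertex 2.9 3.2 1.5
   vertex 2.1 2.1 1.4
   vertex 0.2 2.2 2.4
  endloop
 endfacet
 facet normal 0.250 0.909 0.333
  outer loop
   vertex 2.9 3.2 1.5
   vertex 0.4 3.3 3.1
   vertex 4.3 1.9 4.0
  endloop
 endfacet
 facet normal 0.671 -0.433 -0.601
  outer loop
   vertex 2.9 3.2 1.5
   vertex 4.3 1.9 4.0
   vertex 2.1 2.1 1.4
  endloop
 endfacet
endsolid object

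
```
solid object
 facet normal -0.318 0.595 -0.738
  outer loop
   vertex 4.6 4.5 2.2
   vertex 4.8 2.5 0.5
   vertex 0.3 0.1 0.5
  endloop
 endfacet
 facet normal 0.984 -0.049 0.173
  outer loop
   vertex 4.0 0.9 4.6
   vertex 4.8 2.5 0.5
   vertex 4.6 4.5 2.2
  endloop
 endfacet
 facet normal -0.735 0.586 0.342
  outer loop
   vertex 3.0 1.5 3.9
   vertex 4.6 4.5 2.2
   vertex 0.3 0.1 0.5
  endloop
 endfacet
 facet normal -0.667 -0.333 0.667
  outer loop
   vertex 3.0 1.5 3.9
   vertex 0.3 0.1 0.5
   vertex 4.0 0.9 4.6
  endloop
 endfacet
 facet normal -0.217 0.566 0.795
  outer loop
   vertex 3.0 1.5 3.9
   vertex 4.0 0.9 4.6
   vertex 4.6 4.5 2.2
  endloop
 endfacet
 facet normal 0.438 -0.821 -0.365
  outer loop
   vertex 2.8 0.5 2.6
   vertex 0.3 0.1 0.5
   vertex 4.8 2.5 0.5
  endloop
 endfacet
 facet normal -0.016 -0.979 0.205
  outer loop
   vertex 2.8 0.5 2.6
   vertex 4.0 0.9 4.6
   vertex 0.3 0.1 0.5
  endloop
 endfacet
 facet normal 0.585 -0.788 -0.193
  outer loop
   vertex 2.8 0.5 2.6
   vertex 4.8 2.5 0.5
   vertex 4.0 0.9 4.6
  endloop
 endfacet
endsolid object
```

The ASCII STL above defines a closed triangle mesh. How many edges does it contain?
12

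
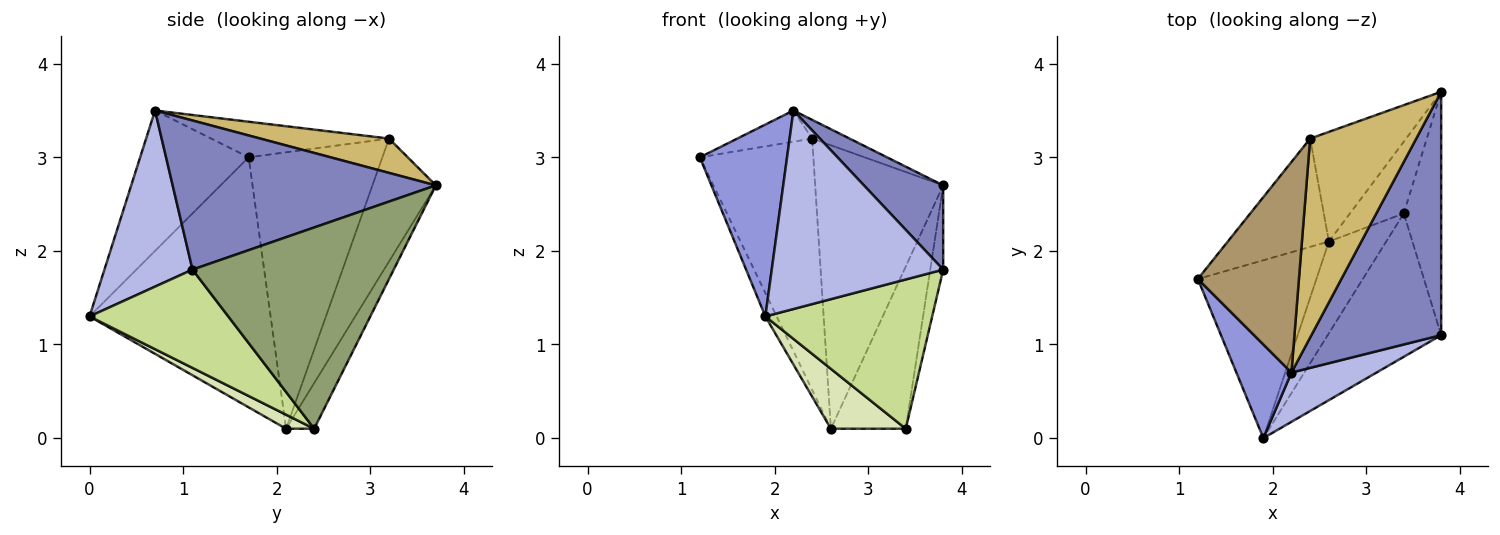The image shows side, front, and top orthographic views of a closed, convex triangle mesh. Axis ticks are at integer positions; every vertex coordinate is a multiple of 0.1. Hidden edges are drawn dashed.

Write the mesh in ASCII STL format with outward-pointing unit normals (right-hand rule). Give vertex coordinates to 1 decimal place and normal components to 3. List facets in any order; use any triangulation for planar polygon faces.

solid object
 facet normal -0.902 0.056 -0.428
  outer loop
   vertex 1.9 0.0 1.3
   vertex 1.2 1.7 3.0
   vertex 2.6 2.1 0.1
  endloop
 endfacet
 facet normal 0.736 -0.222 0.640
  outer loop
   vertex 2.2 0.7 3.5
   vertex 3.8 1.1 1.8
   vertex 3.8 3.7 2.7
  endloop
 endfacet
 facet normal -0.745 -0.599 0.292
  outer loop
   vertex 2.2 0.7 3.5
   vertex 1.2 1.7 3.0
   vertex 1.9 0.0 1.3
  endloop
 endfacet
 facet normal 0.446 -0.869 0.216
  outer loop
   vertex 2.2 0.7 3.5
   vertex 1.9 0.0 1.3
   vertex 3.8 1.1 1.8
  endloop
 endfacet
 facet normal 0.981 0.063 -0.183
  outer loop
   vertex 3.4 2.4 0.1
   vertex 3.8 3.7 2.7
   vertex 3.8 1.1 1.8
  endloop
 endfacet
 facet normal -0.324 0.865 -0.383
  outer loop
   vertex 3.4 2.4 0.1
   vertex 2.6 2.1 0.1
   vertex 3.8 3.7 2.7
  endloop
 endfacet
 facet normal 0.514 -0.619 -0.594
  outer loop
   vertex 3.4 2.4 0.1
   vertex 3.8 1.1 1.8
   vertex 1.9 0.0 1.3
  endloop
 endfacet
 facet normal 0.201 -0.536 -0.820
  outer loop
   vertex 3.4 2.4 0.1
   vertex 1.9 0.0 1.3
   vertex 2.6 2.1 0.1
  endloop
 endfacet
 facet normal -0.329 0.138 0.934
  outer loop
   vertex 2.4 3.2 3.2
   vertex 1.2 1.7 3.0
   vertex 2.2 0.7 3.5
  endloop
 endfacet
 facet normal 0.307 0.089 0.948
  outer loop
   vertex 2.4 3.2 3.2
   vertex 2.2 0.7 3.5
   vertex 3.8 3.7 2.7
  endloop
 endfacet
 facet normal -0.734 0.623 -0.269
  outer loop
   vertex 2.4 3.2 3.2
   vertex 2.6 2.1 0.1
   vertex 1.2 1.7 3.0
  endloop
 endfacet
 facet normal -0.419 0.847 -0.327
  outer loop
   vertex 2.4 3.2 3.2
   vertex 3.8 3.7 2.7
   vertex 2.6 2.1 0.1
  endloop
 endfacet
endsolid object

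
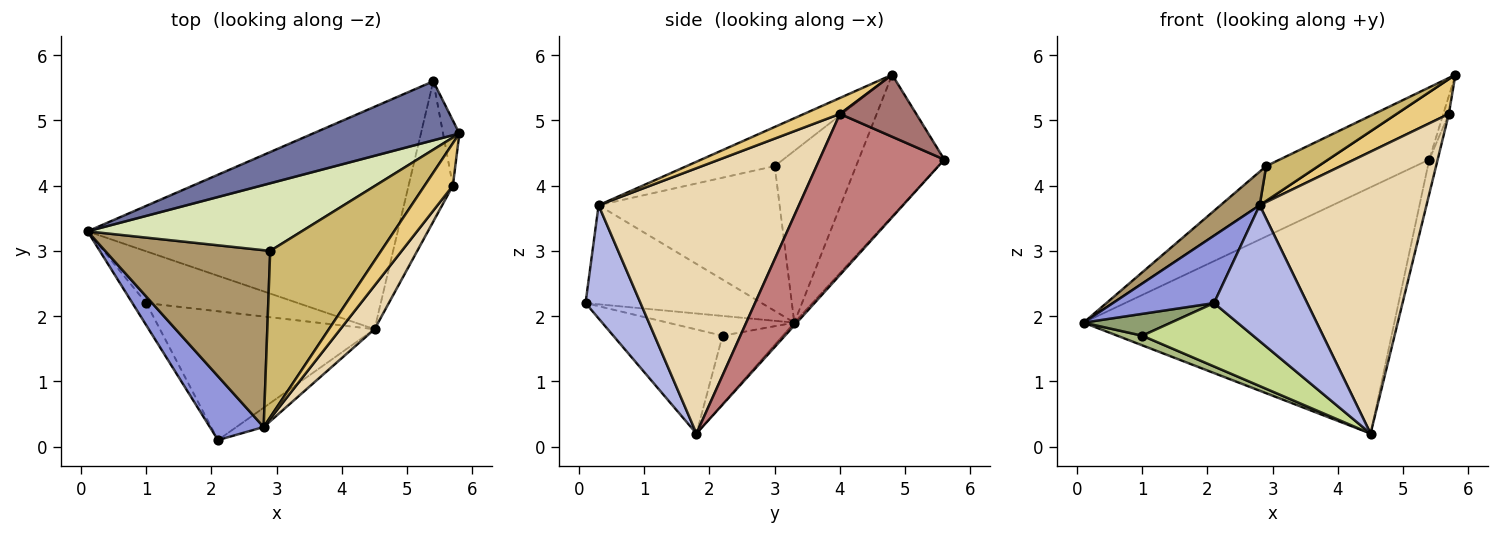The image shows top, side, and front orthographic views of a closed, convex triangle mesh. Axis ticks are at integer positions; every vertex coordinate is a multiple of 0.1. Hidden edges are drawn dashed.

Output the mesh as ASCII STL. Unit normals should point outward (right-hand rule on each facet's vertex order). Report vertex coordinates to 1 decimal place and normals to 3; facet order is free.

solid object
 facet normal -0.537 0.634 0.556
  outer loop
   vertex 5.4 5.6 4.4
   vertex 0.1 3.3 1.9
   vertex 5.8 4.8 5.7
  endloop
 endfacet
 facet normal -0.006 0.742 -0.670
  outer loop
   vertex 5.4 5.6 4.4
   vertex 4.5 1.8 0.2
   vertex 0.1 3.3 1.9
  endloop
 endfacet
 facet normal -0.785 -0.450 0.426
  outer loop
   vertex 2.8 0.3 3.7
   vertex 0.1 3.3 1.9
   vertex 2.1 0.1 2.2
  endloop
 endfacet
 facet normal 0.504 -0.855 -0.121
  outer loop
   vertex 2.8 0.3 3.7
   vertex 2.1 0.1 2.2
   vertex 4.5 1.8 0.2
  endloop
 endfacet
 facet normal -0.713 -0.492 -0.500
  outer loop
   vertex 1.0 2.2 1.7
   vertex 2.1 0.1 2.2
   vertex 0.1 3.3 1.9
  endloop
 endfacet
 facet normal -0.404 -0.167 -0.899
  outer loop
   vertex 1.0 2.2 1.7
   vertex 0.1 3.3 1.9
   vertex 4.5 1.8 0.2
  endloop
 endfacet
 facet normal -0.399 -0.405 -0.823
  outer loop
   vertex 1.0 2.2 1.7
   vertex 4.5 1.8 0.2
   vertex 2.1 0.1 2.2
  endloop
 endfacet
 facet normal -0.581 0.372 0.724
  outer loop
   vertex 2.9 3.0 4.3
   vertex 5.8 4.8 5.7
   vertex 0.1 3.3 1.9
  endloop
 endfacet
 facet normal -0.653 -0.141 0.744
  outer loop
   vertex 2.9 3.0 4.3
   vertex 0.1 3.3 1.9
   vertex 2.8 0.3 3.7
  endloop
 endfacet
 facet normal -0.327 -0.193 0.925
  outer loop
   vertex 2.9 3.0 4.3
   vertex 2.8 0.3 3.7
   vertex 5.8 4.8 5.7
  endloop
 endfacet
 facet normal 0.400 -0.581 0.709
  outer loop
   vertex 5.7 4.0 5.1
   vertex 5.8 4.8 5.7
   vertex 2.8 0.3 3.7
  endloop
 endfacet
 facet normal 0.765 -0.637 0.099
  outer loop
   vertex 5.7 4.0 5.1
   vertex 2.8 0.3 3.7
   vertex 4.5 1.8 0.2
  endloop
 endfacet
 facet normal 0.965 0.070 -0.254
  outer loop
   vertex 5.7 4.0 5.1
   vertex 5.4 5.6 4.4
   vertex 5.8 4.8 5.7
  endloop
 endfacet
 facet normal 0.962 0.065 -0.265
  outer loop
   vertex 5.7 4.0 5.1
   vertex 4.5 1.8 0.2
   vertex 5.4 5.6 4.4
  endloop
 endfacet
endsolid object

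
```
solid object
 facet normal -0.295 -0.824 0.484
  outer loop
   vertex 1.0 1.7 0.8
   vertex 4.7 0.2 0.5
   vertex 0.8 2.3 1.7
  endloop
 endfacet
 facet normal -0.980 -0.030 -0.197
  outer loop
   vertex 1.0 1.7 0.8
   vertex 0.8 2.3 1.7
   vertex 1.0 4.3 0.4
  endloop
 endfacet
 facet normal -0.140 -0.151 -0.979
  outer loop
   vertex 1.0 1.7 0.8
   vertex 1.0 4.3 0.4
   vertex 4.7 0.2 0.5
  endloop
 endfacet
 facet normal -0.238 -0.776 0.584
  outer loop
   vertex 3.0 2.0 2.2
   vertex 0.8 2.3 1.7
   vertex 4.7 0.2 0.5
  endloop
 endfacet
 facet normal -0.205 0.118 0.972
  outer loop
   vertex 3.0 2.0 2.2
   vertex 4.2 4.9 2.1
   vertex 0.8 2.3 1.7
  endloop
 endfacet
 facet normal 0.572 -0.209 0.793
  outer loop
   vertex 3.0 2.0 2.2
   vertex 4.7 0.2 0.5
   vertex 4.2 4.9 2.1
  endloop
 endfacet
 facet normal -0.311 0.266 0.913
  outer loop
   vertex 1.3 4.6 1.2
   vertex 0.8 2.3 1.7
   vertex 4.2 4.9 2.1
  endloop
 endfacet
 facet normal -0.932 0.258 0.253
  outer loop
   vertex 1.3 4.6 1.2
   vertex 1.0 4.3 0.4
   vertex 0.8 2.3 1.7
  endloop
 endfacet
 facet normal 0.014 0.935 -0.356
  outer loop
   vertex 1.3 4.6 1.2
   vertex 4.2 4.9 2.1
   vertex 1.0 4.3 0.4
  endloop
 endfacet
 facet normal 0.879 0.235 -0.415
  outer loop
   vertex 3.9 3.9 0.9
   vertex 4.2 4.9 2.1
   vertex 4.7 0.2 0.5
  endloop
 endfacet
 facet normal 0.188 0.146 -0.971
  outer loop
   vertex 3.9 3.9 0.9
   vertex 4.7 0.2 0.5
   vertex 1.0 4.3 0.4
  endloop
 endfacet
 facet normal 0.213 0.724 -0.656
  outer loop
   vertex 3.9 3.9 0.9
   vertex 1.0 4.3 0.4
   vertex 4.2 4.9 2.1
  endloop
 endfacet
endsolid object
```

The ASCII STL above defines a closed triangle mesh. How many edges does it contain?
18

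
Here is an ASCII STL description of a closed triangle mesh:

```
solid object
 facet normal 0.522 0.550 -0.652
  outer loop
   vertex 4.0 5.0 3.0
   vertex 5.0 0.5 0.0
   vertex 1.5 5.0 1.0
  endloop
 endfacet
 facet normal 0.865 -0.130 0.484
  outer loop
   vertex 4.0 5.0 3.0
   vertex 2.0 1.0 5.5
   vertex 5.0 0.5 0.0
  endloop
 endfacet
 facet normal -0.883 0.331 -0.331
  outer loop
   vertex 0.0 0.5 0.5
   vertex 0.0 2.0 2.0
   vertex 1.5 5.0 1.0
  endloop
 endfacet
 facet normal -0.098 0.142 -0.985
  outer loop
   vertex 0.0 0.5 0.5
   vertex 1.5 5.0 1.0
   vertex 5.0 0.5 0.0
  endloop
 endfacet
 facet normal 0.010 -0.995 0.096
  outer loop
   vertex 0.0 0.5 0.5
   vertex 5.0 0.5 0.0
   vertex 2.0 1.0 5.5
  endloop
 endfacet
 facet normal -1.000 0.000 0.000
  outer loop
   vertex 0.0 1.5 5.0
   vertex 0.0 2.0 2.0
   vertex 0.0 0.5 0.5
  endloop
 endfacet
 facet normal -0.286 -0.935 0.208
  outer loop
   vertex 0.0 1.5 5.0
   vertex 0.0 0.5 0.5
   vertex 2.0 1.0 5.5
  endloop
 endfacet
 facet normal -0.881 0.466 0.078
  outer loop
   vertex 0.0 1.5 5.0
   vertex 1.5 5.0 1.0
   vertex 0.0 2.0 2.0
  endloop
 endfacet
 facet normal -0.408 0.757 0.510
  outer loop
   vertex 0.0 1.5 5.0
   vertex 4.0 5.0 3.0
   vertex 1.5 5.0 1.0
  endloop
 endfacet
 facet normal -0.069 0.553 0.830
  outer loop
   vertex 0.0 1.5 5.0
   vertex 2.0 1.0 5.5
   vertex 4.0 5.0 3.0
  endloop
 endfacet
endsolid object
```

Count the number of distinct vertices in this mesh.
7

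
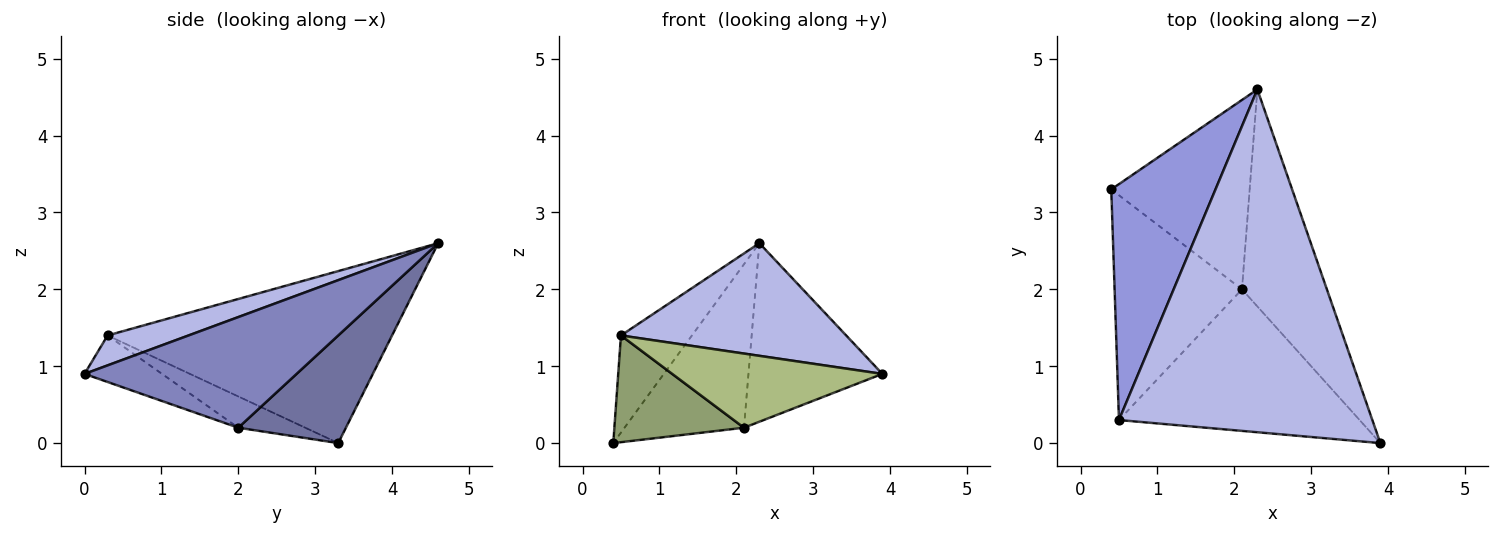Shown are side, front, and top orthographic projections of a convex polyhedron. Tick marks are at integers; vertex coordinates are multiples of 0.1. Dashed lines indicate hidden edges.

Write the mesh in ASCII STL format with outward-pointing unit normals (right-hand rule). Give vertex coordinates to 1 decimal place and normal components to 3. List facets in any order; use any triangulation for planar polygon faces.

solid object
 facet normal 0.507 0.563 -0.652
  outer loop
   vertex 2.1 2.0 0.2
   vertex 0.4 3.3 0.0
   vertex 2.3 4.6 2.6
  endloop
 endfacet
 facet normal 0.709 0.448 -0.544
  outer loop
   vertex 2.1 2.0 0.2
   vertex 2.3 4.6 2.6
   vertex 3.9 0.0 0.9
  endloop
 endfacet
 facet normal -0.836 0.209 0.507
  outer loop
   vertex 0.5 0.3 1.4
   vertex 2.3 4.6 2.6
   vertex 0.4 3.3 0.0
  endloop
 endfacet
 facet normal 0.111 -0.310 0.944
  outer loop
   vertex 0.5 0.3 1.4
   vertex 3.9 0.0 0.9
   vertex 2.3 4.6 2.6
  endloop
 endfacet
 facet normal -0.216 -0.419 -0.882
  outer loop
   vertex 0.5 0.3 1.4
   vertex 0.4 3.3 0.0
   vertex 2.1 2.0 0.2
  endloop
 endfacet
 facet normal -0.169 -0.457 -0.873
  outer loop
   vertex 0.5 0.3 1.4
   vertex 2.1 2.0 0.2
   vertex 3.9 0.0 0.9
  endloop
 endfacet
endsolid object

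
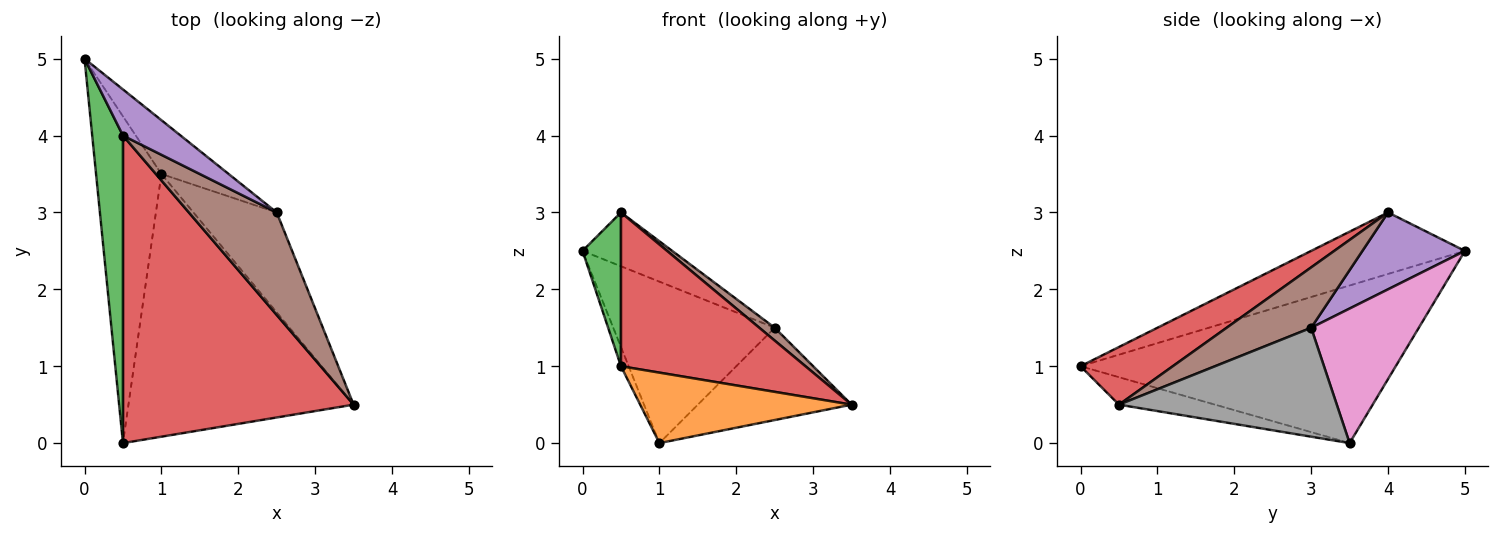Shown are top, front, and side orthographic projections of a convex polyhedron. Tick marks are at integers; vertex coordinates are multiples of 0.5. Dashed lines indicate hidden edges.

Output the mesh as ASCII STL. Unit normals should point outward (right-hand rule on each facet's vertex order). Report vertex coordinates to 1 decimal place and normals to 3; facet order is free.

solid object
 facet normal -0.924 0.023 -0.383
  outer loop
   vertex 1.0 3.5 0.0
   vertex 0.5 0.0 1.0
   vertex 0.0 5.0 2.5
  endloop
 endfacet
 facet normal -0.117 -0.257 -0.959
  outer loop
   vertex 1.0 3.5 0.0
   vertex 3.5 0.5 0.5
   vertex 0.5 0.0 1.0
  endloop
 endfacet
 facet normal -0.873 -0.218 0.436
  outer loop
   vertex 0.5 4.0 3.0
   vertex 0.0 5.0 2.5
   vertex 0.5 0.0 1.0
  endloop
 endfacet
 facet normal 0.218 -0.436 0.873
  outer loop
   vertex 0.5 4.0 3.0
   vertex 0.5 0.0 1.0
   vertex 3.5 0.5 0.5
  endloop
 endfacet
 facet normal 0.655 0.573 0.492
  outer loop
   vertex 2.5 3.0 1.5
   vertex 0.0 5.0 2.5
   vertex 0.5 4.0 3.0
  endloop
 endfacet
 facet normal 0.564 -0.102 0.820
  outer loop
   vertex 2.5 3.0 1.5
   vertex 0.5 4.0 3.0
   vertex 3.5 0.5 0.5
  endloop
 endfacet
 facet normal 0.535 0.802 -0.267
  outer loop
   vertex 2.5 3.0 1.5
   vertex 1.0 3.5 0.0
   vertex 0.0 5.0 2.5
  endloop
 endfacet
 facet normal 0.693 0.489 -0.530
  outer loop
   vertex 2.5 3.0 1.5
   vertex 3.5 0.5 0.5
   vertex 1.0 3.5 0.0
  endloop
 endfacet
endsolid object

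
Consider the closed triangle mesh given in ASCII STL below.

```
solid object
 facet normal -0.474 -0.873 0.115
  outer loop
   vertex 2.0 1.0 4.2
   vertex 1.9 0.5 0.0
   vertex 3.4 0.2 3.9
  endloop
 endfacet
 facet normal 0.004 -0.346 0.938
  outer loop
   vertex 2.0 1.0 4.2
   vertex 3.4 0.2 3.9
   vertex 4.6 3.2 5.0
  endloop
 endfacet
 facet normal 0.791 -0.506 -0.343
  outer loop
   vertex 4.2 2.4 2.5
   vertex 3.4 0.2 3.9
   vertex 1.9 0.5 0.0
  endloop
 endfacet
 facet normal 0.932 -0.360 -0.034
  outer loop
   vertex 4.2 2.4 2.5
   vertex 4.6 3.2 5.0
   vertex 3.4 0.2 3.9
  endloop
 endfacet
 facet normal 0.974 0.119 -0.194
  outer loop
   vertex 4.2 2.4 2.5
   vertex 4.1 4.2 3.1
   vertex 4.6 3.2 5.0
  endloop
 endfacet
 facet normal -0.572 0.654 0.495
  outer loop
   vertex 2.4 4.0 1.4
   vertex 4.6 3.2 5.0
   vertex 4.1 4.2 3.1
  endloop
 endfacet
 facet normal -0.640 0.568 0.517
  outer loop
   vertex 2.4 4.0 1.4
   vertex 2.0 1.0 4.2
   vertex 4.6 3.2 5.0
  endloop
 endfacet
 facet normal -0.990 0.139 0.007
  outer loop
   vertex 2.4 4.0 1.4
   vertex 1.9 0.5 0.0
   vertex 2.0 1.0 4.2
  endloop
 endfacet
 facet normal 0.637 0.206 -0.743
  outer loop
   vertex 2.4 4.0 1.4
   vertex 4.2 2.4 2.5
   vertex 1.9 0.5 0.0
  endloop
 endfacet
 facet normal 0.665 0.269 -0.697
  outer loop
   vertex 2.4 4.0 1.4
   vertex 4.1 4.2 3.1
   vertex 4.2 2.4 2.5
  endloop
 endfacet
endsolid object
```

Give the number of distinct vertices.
7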